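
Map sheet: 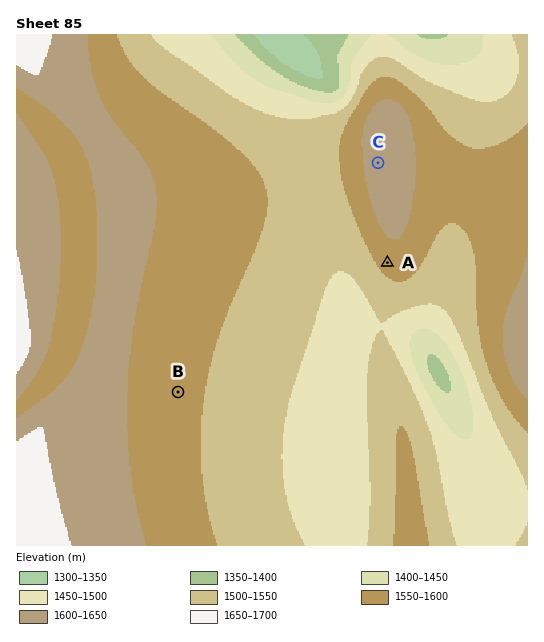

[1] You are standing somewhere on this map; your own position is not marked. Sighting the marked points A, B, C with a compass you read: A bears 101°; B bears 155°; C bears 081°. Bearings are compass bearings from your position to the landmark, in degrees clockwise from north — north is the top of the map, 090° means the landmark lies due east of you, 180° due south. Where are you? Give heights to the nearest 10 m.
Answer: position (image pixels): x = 92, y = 207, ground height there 1590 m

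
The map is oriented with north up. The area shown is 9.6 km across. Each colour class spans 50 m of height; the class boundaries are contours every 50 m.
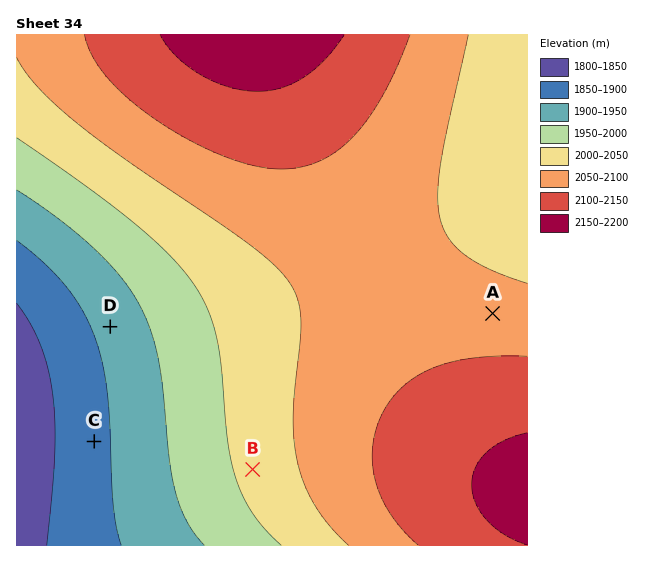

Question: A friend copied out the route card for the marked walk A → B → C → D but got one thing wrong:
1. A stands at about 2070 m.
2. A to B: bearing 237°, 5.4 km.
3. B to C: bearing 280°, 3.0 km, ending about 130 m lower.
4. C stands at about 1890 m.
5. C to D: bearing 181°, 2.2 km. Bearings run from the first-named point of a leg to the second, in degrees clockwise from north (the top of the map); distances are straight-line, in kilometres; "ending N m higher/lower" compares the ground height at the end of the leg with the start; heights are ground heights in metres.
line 5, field bearing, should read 8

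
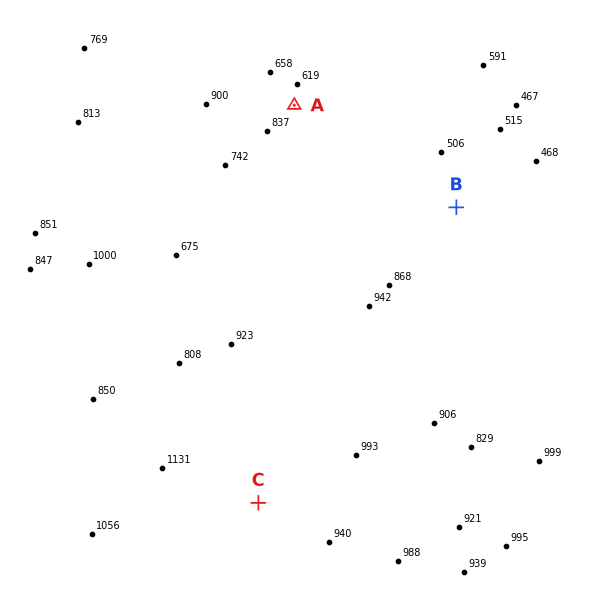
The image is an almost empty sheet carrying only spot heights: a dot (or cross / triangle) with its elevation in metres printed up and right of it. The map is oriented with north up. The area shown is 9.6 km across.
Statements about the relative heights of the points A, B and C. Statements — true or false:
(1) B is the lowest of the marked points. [true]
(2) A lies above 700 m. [false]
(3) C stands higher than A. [true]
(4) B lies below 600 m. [true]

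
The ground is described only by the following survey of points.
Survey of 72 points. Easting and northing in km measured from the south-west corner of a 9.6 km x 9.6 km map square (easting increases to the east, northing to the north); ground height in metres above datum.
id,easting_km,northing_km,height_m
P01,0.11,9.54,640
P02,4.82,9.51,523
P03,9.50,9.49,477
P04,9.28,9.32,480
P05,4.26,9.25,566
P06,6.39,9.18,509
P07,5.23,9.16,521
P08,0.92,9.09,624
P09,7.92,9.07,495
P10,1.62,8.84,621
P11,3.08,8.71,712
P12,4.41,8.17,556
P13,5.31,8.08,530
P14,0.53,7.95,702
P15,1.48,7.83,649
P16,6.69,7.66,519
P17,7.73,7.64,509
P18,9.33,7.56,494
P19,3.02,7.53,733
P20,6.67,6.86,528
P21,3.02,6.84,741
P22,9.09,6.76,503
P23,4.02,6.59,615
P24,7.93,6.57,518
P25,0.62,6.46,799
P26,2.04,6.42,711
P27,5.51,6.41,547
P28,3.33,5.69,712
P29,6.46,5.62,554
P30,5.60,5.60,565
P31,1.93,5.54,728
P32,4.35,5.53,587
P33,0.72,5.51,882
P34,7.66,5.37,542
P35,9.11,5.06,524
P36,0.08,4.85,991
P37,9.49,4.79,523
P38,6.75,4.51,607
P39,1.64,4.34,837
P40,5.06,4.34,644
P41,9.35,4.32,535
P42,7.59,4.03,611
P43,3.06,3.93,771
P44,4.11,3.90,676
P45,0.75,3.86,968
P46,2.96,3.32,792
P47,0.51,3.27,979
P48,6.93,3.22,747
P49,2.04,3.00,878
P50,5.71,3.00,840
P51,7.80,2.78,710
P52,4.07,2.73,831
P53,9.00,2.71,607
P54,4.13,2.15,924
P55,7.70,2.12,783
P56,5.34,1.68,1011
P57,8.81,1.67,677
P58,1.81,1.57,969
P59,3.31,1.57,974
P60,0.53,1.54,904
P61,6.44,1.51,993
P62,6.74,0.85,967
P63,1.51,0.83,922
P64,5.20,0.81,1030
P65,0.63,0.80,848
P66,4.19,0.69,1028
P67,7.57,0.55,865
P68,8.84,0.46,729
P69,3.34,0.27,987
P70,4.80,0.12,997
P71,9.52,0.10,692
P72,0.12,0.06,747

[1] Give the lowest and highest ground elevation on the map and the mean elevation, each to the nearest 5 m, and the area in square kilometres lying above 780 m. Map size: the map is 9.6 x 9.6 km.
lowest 475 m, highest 1035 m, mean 720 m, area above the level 31.7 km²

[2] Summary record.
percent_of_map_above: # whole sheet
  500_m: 96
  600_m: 68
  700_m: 49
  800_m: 32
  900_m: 21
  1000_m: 5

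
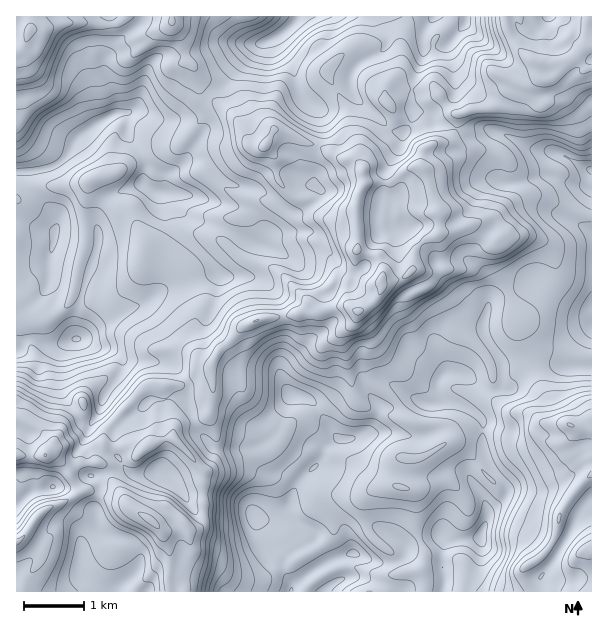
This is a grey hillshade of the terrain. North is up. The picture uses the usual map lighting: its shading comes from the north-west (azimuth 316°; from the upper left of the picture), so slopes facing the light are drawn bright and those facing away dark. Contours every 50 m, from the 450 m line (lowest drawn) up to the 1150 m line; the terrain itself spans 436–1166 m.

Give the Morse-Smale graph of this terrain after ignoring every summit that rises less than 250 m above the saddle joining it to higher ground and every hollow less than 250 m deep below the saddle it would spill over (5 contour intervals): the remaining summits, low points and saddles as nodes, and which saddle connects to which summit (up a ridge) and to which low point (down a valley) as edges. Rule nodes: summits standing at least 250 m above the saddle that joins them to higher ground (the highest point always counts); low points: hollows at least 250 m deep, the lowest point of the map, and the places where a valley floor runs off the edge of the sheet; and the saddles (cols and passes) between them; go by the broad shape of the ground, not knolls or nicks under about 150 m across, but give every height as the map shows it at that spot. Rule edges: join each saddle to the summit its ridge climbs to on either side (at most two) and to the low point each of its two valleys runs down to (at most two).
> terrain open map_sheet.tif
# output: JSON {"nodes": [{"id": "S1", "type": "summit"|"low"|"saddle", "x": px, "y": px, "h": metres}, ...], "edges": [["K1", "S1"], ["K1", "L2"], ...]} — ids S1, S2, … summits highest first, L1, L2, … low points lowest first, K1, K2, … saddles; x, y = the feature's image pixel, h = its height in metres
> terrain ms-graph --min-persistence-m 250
{"nodes": [
{"id": "S1", "type": "summit", "x": 381, "y": 281, "h": 1166},
{"id": "S2", "type": "summit", "x": 29, "y": 30, "h": 1111},
{"id": "S3", "type": "summit", "x": 591, "y": 551, "h": 1072},
{"id": "L1", "type": "low", "x": 323, "y": 591, "h": 436},
{"id": "L2", "type": "low", "x": 75, "y": 339, "h": 445},
{"id": "L3", "type": "low", "x": 291, "y": 26, "h": 463},
{"id": "K1", "type": "saddle", "x": 188, "y": 381, "h": 896},
{"id": "K2", "type": "saddle", "x": 207, "y": 96, "h": 798},
{"id": "K3", "type": "saddle", "x": 531, "y": 365, "h": 719}],
"edges": [["K1", "S1"], ["K1", "L1"], ["K1", "L2"], ["K2", "S1"], ["K2", "S2"], ["K2", "L2"], ["K2", "L3"], ["K3", "S1"], ["K3", "S3"], ["K3", "L1"]]}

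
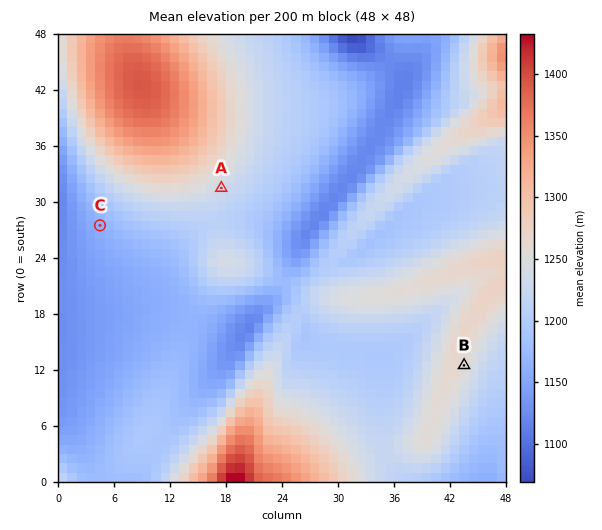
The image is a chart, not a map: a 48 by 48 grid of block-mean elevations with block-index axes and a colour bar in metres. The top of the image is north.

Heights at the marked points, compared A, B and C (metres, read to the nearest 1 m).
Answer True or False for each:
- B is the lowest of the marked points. False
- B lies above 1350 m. False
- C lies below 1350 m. True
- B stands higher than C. True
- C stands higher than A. False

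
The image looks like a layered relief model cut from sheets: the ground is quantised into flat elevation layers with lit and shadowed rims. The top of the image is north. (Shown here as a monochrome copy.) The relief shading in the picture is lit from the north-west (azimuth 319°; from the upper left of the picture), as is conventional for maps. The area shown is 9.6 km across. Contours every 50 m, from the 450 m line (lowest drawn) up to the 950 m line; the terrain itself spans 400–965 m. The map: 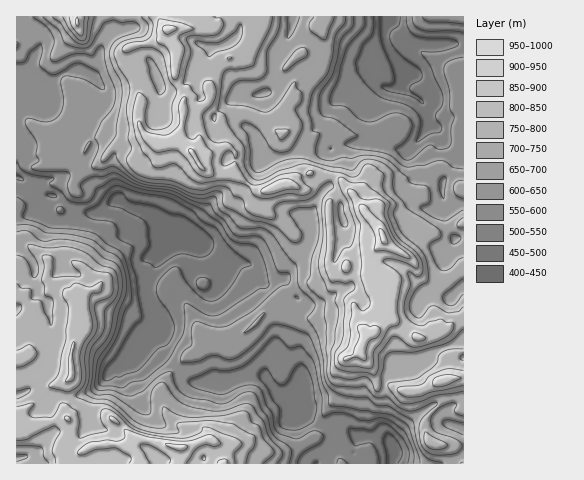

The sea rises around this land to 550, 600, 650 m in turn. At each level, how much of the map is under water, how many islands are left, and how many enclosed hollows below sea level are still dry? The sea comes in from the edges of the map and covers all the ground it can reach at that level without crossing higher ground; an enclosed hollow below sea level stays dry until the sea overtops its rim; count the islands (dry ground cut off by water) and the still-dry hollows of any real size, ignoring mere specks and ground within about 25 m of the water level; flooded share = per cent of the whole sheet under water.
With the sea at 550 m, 22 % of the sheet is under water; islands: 0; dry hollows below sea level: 0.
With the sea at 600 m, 33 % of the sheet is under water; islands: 0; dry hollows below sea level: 0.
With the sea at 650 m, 45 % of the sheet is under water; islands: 0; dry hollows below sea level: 0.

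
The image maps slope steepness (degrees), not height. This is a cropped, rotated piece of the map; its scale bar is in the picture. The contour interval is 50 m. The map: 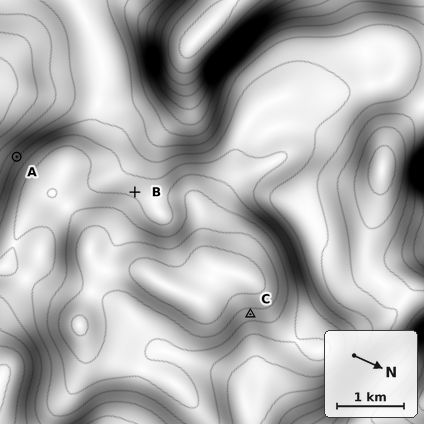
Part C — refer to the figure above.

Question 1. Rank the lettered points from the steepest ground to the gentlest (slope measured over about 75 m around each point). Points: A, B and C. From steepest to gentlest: A C B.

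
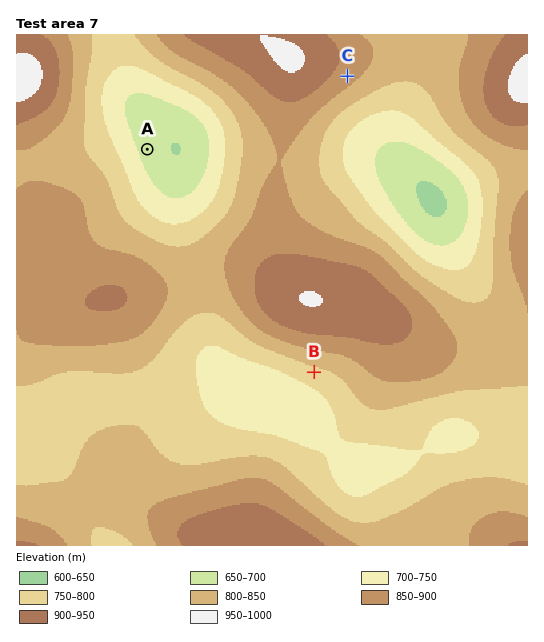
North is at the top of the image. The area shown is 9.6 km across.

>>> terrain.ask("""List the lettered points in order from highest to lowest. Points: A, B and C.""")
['C', 'B', 'A']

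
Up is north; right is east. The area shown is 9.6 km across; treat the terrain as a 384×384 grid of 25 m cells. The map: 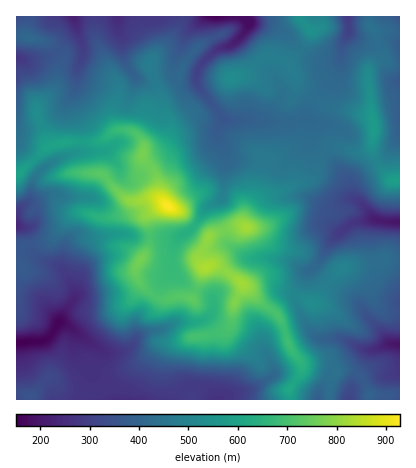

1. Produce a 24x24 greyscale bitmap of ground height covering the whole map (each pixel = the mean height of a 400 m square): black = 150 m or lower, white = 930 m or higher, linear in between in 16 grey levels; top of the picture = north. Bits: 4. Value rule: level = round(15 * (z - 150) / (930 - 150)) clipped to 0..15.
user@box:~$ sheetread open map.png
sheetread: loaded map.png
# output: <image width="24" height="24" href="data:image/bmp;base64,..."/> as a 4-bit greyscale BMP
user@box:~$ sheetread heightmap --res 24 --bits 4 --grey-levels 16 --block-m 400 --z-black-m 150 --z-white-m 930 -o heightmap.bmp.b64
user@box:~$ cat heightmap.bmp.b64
<image width="24" height="24" href="data:image/bmp;base64,Qk2WAQAAAAAAAHYAAAAoAAAAGAAAABgAAAABAAQAAAAAACABAAATCwAAEwsAABAAAAAAAAAAAAAAABEREQAiIiIAMzMzAERERABVVVUAZmZmAHd3dwCIiIgAmZmZAKqqqgC7u7sAzMzMAN3d3QDu7u4A////AEMzIiIzMyM1iGVERDMyIjMzMzRFaXZUMyIiIjNFZmZmeYZUMgESIjRnmql3mWVDISERJFVnmquYqGVVMzISNYiZmquqp3ZkRDMiNpqru6zLh3ZlVEQyNqu6rLzKhmZmVUQzR6u6vdyphlZmVURFZ5q6vMuph2RVVTRWeJq6q8zLlkMzMzRnmazdyavKl0QyIkVnibzeyXiYdlQzRXZ4mrvMqHd3dmVEaIeJqqvLl1VmZmVVd3iIiZu6hlVmZmZmdmiIiauodVVVVVVWhWdmeIiHZURVVVVnhWdlZ3d3VUVVVlVndVVUVmZmVFdmZlVWZTRURVVlU2d2ZlVWZTRENUVlVDRmZlVFZVVDMzNERDI1ZnZFVUQyMyMzMiITV3ZEVQ=="/>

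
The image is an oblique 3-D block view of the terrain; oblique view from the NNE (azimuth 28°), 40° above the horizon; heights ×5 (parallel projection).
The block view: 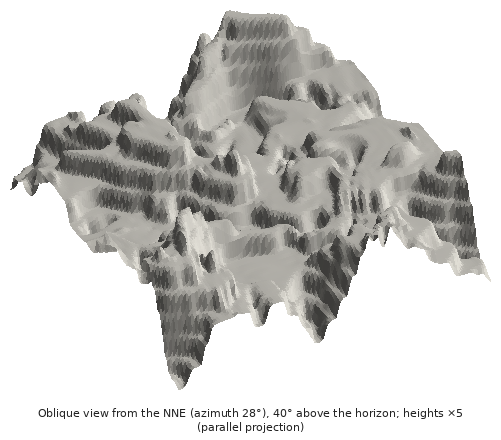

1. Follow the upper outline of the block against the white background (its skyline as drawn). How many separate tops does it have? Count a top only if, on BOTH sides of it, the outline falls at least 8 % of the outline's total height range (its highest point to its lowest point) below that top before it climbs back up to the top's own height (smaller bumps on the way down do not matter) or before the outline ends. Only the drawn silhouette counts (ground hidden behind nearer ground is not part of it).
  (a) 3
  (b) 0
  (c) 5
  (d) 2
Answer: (d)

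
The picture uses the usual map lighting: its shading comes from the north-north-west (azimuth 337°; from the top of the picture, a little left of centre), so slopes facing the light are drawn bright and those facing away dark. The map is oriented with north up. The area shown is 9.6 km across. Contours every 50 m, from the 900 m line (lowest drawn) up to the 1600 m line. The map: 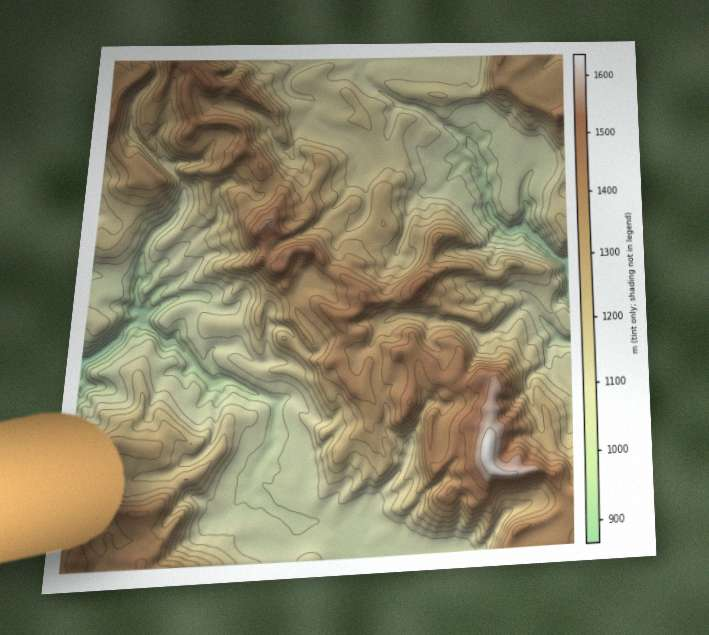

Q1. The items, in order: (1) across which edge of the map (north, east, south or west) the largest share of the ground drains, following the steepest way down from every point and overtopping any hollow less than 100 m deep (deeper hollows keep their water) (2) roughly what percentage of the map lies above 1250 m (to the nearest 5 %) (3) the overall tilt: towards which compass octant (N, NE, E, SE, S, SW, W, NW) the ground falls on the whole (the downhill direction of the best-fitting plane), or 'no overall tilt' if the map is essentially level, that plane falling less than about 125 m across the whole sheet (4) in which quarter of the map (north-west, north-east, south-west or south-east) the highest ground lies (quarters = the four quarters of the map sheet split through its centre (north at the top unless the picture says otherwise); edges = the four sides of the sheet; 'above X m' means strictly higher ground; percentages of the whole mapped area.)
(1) Drainage is mainly to the west: more ground falls towards that edge than towards any other.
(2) Ground above 1250 m makes up about 45 % of the sheet.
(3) On the whole the map has no overall tilt.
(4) The highest point lies in the south-east quarter of the map.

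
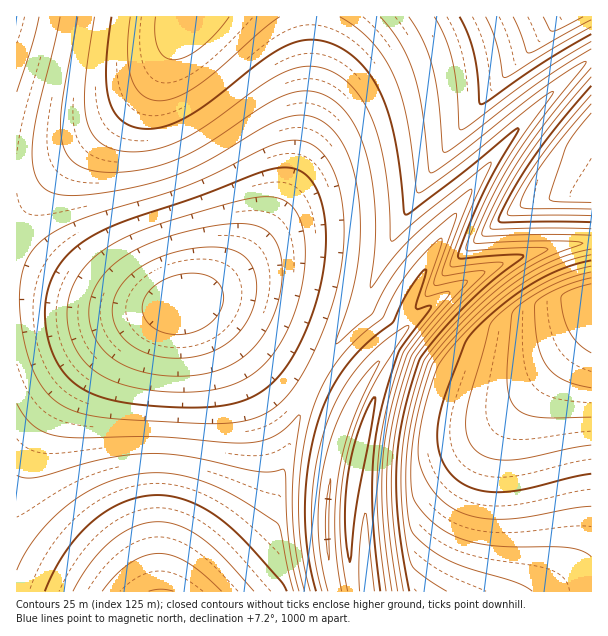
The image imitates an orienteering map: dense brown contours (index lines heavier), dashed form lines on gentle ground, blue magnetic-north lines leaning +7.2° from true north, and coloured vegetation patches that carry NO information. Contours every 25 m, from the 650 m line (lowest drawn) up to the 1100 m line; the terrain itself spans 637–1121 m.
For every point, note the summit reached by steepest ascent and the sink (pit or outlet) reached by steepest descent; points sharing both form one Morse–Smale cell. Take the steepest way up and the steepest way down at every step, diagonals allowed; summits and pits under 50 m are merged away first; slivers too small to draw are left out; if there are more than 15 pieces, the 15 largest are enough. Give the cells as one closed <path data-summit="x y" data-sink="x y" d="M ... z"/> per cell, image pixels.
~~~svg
<path data-summit="591 294" data-sink="182 305" d="M309 16l-292 0-1 280 92 12 48 0 30-6 2 2 1-3 9-3 21-15 27-26 18-23 13-21 15-33 9-31 7-45z"/><path data-summit="591 294" data-sink="327 522" d="M591 242l-30 4-31 7-36 13-32 17-30 21-24 22-34 40-17 31-19-13-20-10-1 5 16 7 22 15-18 46-9 47-2 42 4 31 5 25 257-1z"/><path data-summit="161 591" data-sink="182 305" d="M30 296l-14 1 0 294 179 1 64-64 12-16 5-11 10-48 10-33 20-42-28-16-64-48-23-10-12-2-33 6-48 0z"/><path data-summit="569 17" data-sink="182 305" d="M564 16l-253 0-1 73-3 27-9 45-12 34-14 26-26 36-34 32-24 13 16 2 18 8 63 43 33 18 26-43 17-19 35-80 18-33 31-49 48-62z"/><path data-summit="591 192" data-sink="327 522" d="M591 58l-24 20-38 38-54 67-35 56-22 45-12 31 2 10 36-30 50-29 36-13 31-7 31-4z"/><path data-summit="569 17" data-sink="327 522" d="M591 16l-28 2-57 54-36 42-25 35-31 49-24 45-29 68-31 42-11 18 1 3 38 22 16-30 32-37 2-20 10-25 22-45 35-56 54-67 38-38 25-21z"/><path data-summit="161 591" data-sink="327 522" d="M318 379l-4 1-18 40-10 33-10 48-5 11-12 16-54 53-8 11 137-1-8-55 2-42 9-47 18-46z"/><path data-summit="591 294" data-sink="182 305" d="M227 314l-3 1 64 47 26 16 4-3-1-3-32-17z"/>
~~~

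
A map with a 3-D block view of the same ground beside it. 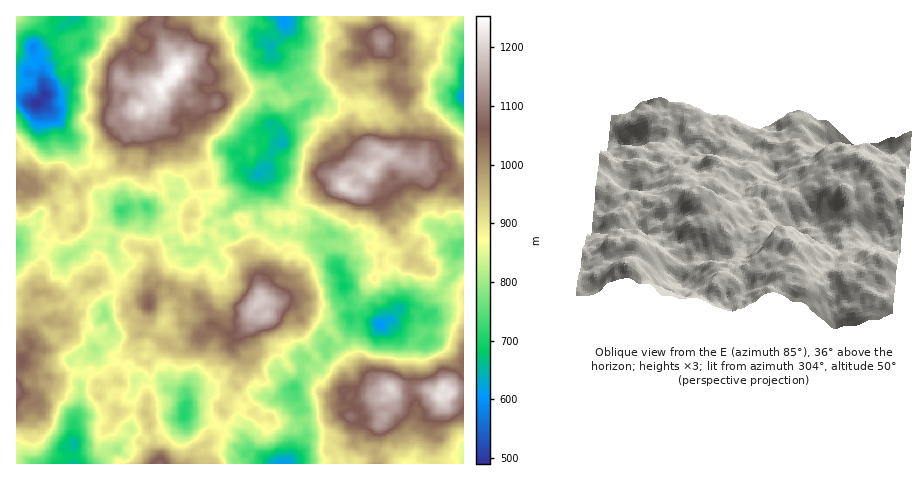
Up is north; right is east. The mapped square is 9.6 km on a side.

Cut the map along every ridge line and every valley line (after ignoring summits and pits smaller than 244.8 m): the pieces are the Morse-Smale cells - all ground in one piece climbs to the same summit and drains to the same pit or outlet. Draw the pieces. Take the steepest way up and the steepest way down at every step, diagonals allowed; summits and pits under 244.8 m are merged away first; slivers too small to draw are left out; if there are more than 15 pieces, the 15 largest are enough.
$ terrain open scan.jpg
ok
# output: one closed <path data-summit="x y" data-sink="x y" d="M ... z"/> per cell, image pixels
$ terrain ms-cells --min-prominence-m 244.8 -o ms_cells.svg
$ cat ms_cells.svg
<path data-summit="258 302" data-sink="284 20" d="M146 206l-19 1-6 4 1 7-8 18-2 12-7 0-7-3-11 1-21 13-5 0-15-7-18 2-12-6 1 46 30-2 6 5 7 0 14-8 8 1-10 11-6 14-2 7 2 13-16 13-9 2-10-4-9 14 1 5 11 13 0 7-3 5-5 3-7 1-3-2 0 71 172 1 5-11 10-7-1 18 84 0 14-13 6-17-6-18 2-10-7-14 0-6 7-11 0-13 16-14 7 0 3-2 1-3-6-7 0-4 7-8 20-8 0-14-5-7-2-19-20-28 0-9 2-3-13 2-19-4-7-3-12 1-15-12-3 6-14 7-7 1-5-3-6 0-3 8-4 5-10 6-8 2-9 9 1-11-8 0-5-4-3-6-7 0-4-11-13-11z"/><path data-summit="343 186" data-sink="284 20" d="M336 16l-52 0 0 16-2 4-12 10 2 8 28 27 4 6 8 3 2 6-14 17-6 2-13 12 2 16-5 1-5 7-4 16-7 3-3 4 1 8-4 12 3 26 15 12 12-1 7 3 19 4 20-5 10 5 3 6-2 12-5 8 0 6 5 6 2 19 5 7 0 16 12-1 19 8 10-6 13-13 7-1 10 3 7-8 14-9 2-7 11-11 0-15 2-8 2-5 5-2 0-58-4 0-19-20-14 1-5-2 0-6-7-13 1-14-12-23 0-16-6-2-6-8-29 4-11-8-1-8 2-7 10-9 14-4 4-8-5-4-12-1-14-7-10-7z"/><path data-summit="178 70" data-sink="284 20" d="M283 16l-72 0-1 6-16 3-8 8-10 19 1 18-5 4-3 7-8 6-1 9-9 9-11 6-3 16-9 6-6 19 0 9-5 7-15 9-7 0-8 3-9 8-2 6-6 3-6-1-12-18-23 11-9-5-4 1 0 61 12 8 18-2 15 7 5 0 21-13 11-1 7 3 7 0 2-12 8-18-1-7 6-4 11-1 10 2 3 10 13 11 4 11 7 0 3 6 5 4 8 0-1 11 9-9 8-2 10-6 4-5 3-8 6 0 7 3 19-8 3-3-3-20 0-9 4-12-1-8 3-4 7-3 4-16 5-7 5-1-2-16 13-12 6-2 14-17-2-6-8-3-34-35 0-6 12-10 2-4z"/><path data-summit="178 70" data-sink="38 103" d="M210 16l-193 0-1 167 13 6 23-11 12 18 6 1 6-3 2-6 9-8 8-3 7 0 15-9 5-7 0-9 6-19 9-6 3-16 11-6 9-9 1-9 7-6 9-11-1-18 10-19 13-10 11-1 2-2z"/><path data-summit="440 397" data-sink="284 20" d="M463 244l-4 1-2 5-2 8 0 15-11 11-6 11-10 5-10 8 12 14 0 14-4 6-5 0-9-10-12-2-9-11-10 6-16-7-8-1-6 2-1 13-4 9-4 4-14 0-3 3 1 8-8 9-11-6-5 3 0 13-7 11 0 6 7 14-2 10 6 18-6 17-12 10-1 3 64-1-3-8 8-17 2-15-7-7 5-13-6 0-6-4 2-10 14 0 24 9 7-10 7 1 15-2 18 3 9 6 3-7 3 0 18-20z"/><path data-summit="343 186" data-sink="463 96" d="M463 16l-85 1 3 25 13 20-2 19 6 9 6 2 0 16 12 23-1 14 7 13 0 6 5 2 14-1 19 20 4-2z"/><path data-summit="440 397" data-sink="38 103" d="M463 370l-17 19-3 0-3 7-9-6-18-3-15 2-7-1-7 10-24-9-14 0-2 10 6 4 7-1-6 14 6 4 1 5-2 13-8 17 2 7 1 2 112 0z"/><path data-summit="258 302" data-sink="38 103" d="M164 284l-6 0-7 8-2 5-1 22-4 3-2 11-6 4 0 18 7 7 5 0 18-18 15 7 8-3 11-12 4 0 5-4 3-7-2-14-11-13-4 4-10 0-16-15z"/><path data-summit="258 302" data-sink="38 103" d="M82 289l-8 0-14 8-7 0-6-5-31 2 0 97 3 3 12-4 3-5 0-7-11-13-1-5 9-14 10 4 9-2 16-13-2-10 2-10 6-14z"/><path data-summit="343 186" data-sink="38 103" d="M382 43l-5 7-14 4-10 9-2 11 5 8 7 4 30-4 1-20z"/><path data-summit="343 186" data-sink="38 103" d="M395 155l-9 0-16 16-7 0-7 4-12 11 7 5 5 0 4-4 2-11 6-4 13 4 8 7 9-3 6-7 3-11-8-2z"/><path data-summit="178 70" data-sink="284 20" d="M411 305l-9 3-10 12 8 10 12 2 12 11 6-7 0-14-12-14z"/><path data-summit="343 186" data-sink="38 103" d="M377 16l-40 0 0 3 13 11 14 7 12 1 5 4-1-16z"/><path data-summit="178 70" data-sink="284 20" d="M349 317l-19 7-7 8 0 4 5 9 12 1 6-5 5-13z"/><path data-summit="178 70" data-sink="284 20" d="M332 233l-8 4-1 11 14 20 7-16 1-10-3-4z"/>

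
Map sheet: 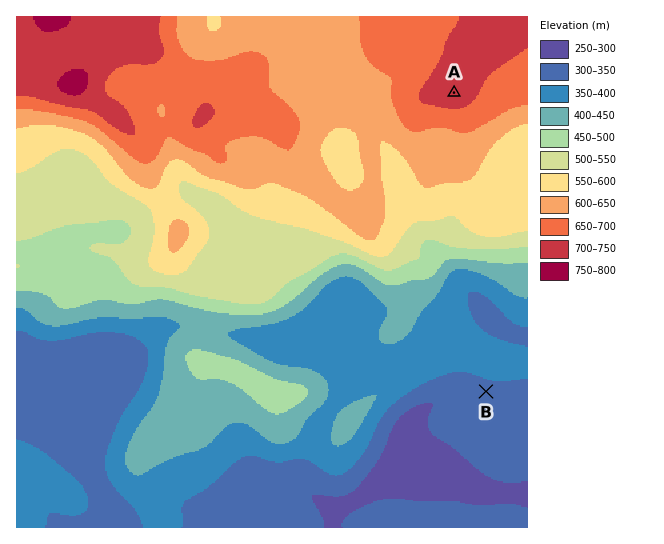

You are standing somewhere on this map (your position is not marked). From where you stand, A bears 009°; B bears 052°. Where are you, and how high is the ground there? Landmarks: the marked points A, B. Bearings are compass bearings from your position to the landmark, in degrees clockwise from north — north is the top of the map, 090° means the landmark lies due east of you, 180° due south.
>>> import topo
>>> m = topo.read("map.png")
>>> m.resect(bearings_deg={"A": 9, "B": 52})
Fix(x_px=395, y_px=462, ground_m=280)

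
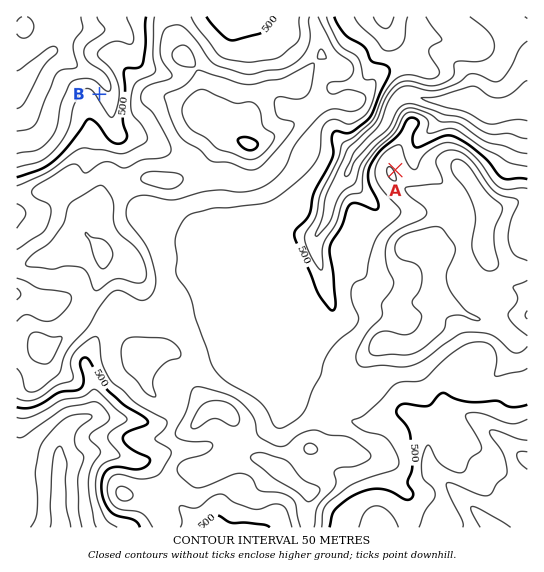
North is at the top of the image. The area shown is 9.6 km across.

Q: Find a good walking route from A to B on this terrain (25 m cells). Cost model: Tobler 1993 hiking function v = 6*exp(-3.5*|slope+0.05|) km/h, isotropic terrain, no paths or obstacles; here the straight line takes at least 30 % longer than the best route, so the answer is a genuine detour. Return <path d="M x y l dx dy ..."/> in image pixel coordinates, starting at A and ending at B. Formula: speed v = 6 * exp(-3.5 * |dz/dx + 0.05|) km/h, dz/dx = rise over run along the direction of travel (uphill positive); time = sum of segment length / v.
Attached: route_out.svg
<path d="M395 170l-6 0-14 7-5 5-3 5-4 3-18 0-6 3-2 0-6-3-1-3-16 8-12 0-11-5-41 0-128-64-7-7-2-1-3-3-11-21"/>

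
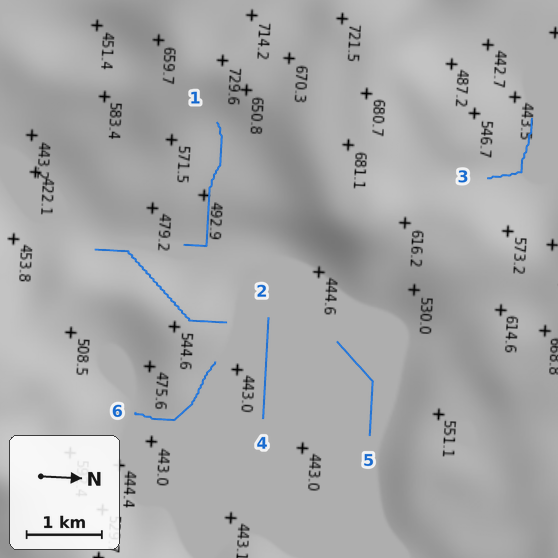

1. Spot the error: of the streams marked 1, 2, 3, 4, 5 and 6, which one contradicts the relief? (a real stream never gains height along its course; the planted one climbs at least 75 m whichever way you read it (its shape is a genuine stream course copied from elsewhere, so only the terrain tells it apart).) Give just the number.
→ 2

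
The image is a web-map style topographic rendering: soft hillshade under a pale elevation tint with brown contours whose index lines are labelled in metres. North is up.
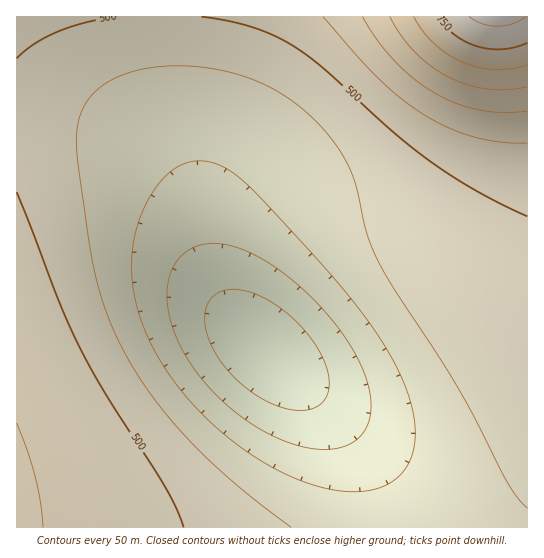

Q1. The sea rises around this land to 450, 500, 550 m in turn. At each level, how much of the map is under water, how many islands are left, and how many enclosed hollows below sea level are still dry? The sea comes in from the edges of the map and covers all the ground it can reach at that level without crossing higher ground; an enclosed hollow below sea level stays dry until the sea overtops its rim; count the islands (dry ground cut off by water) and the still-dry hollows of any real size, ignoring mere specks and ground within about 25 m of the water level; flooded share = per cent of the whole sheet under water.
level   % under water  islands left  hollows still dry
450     48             0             0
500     78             0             0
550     92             0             0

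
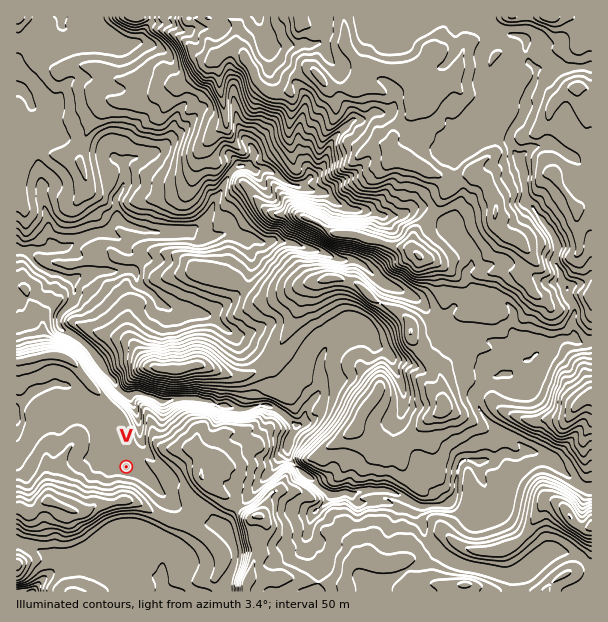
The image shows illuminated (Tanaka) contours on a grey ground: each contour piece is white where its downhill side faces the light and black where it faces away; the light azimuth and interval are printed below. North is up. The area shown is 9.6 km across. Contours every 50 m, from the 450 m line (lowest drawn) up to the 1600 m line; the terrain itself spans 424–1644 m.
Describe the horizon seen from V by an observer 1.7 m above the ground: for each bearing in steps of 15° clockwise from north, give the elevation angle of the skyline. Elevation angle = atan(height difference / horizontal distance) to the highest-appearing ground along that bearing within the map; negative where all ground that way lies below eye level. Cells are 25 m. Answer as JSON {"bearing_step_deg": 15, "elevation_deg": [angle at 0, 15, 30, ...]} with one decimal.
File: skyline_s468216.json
{"bearing_step_deg": 15, "elevation_deg": [1.1, 9.7, 9.5, 7.9, 13.2, 13.2, 12.9, 10.8, 8.5, 8.5, 12.5, 21.8, 25.9, 24.1, 20.7, 18.8, 15.5, 11.4, 5.4, 4.9, 4.9, 2.3, 3.3, 0.6]}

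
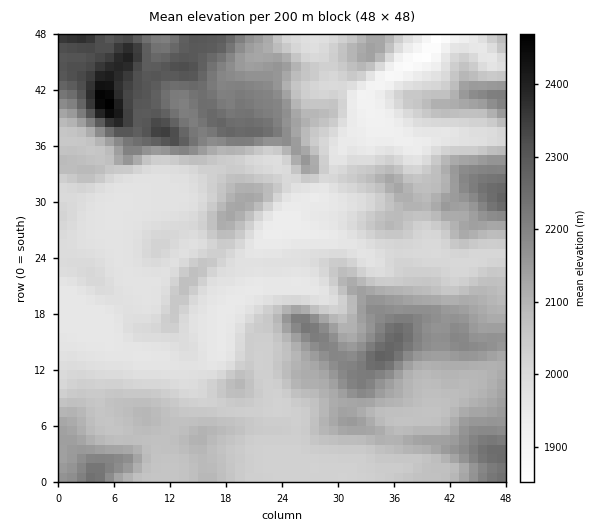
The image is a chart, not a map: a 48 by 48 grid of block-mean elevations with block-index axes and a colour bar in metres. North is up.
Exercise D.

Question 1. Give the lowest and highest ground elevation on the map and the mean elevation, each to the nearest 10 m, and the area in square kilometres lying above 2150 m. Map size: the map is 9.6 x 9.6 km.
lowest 1840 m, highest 2490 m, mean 2080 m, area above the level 20.1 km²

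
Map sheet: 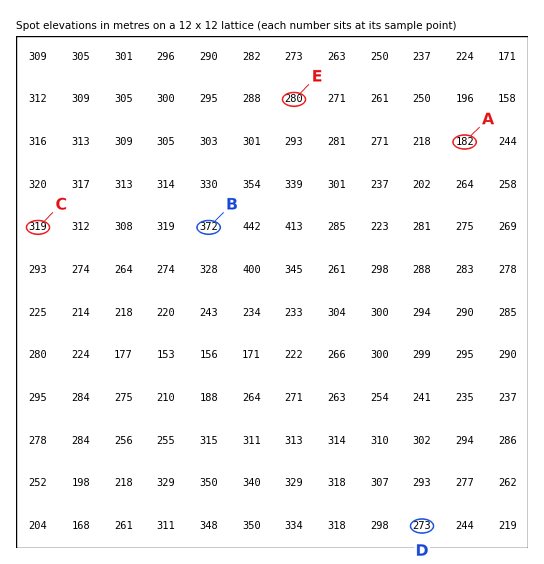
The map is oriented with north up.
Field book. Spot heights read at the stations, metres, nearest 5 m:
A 180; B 370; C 320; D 275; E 280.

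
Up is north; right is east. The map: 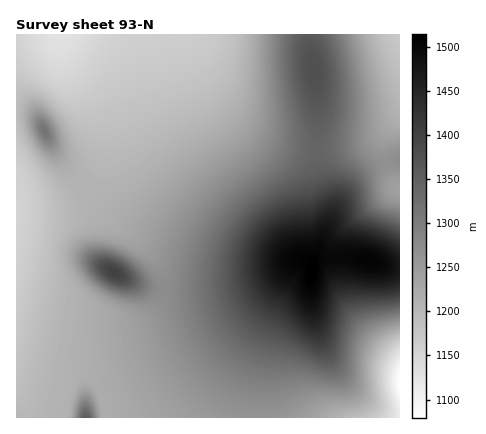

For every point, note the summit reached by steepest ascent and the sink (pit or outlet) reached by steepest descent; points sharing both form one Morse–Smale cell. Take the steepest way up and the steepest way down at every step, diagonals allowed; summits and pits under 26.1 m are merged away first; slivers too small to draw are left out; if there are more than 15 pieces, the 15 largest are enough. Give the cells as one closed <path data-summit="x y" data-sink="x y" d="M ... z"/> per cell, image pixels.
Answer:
<path data-summit="312 272" data-sink="60 34" d="M184 34l-124 0 3 22 7 14 24 32 8 22 1 20-3 16-7 16-10 12 23 24 14 11 20 13 34 15 32 9 24 4 42 0 27-4-11 10-14 20-18 18-50 40-62 37-42 14 4 19 150 0 3-38 12-44 10-20 27-22 7-38 16-40-1-16-11-28-2-22-23-2-22-6-20-10-16-11-27-31-15-28z"/><path data-summit="312 272" data-sink="400 382" d="M350 257l-32 1-5 6-5 30-20 16-11 12-6 14-10 34-5 34 0 14 144 0 0-150z"/><path data-summit="312 272" data-sink="16 212" d="M84 188l-22 11-16 3-26 1-4 1 0 4 36 0 26-5 10 0 8 4 38 30 18 19 11 22 1 14-2 8-5 8-9 9-14 6-18 3-42 0-58-13 0 49 42 12 28 2 9 6 7 17 42-14 62-37 50-40 18-18 14-20 11-10-27 4-42 0-24-4-32-9-34-15-20-13-14-11z"/><path data-summit="114 272" data-sink="16 212" d="M88 203l-10 0-26 5-36 0 0 105 58 13 42 0 24-5 10-6 9-9 4-10 1-14-3-10-9-16-24-24z"/><path data-summit="314 70" data-sink="60 34" d="M310 34l-126 0 10 28 15 28 27 31 16 11 20 10 22 6 22 2 2-50z"/><path data-summit="314 70" data-sink="400 34" d="M400 34l-90 0 8 66 0 50 24-1 26-6 14-9 17-18z"/><path data-summit="44 130" data-sink="60 34" d="M60 34l-44 0 0 76 12 2 11 8 15 30 30 37 9-11 7-16 3-16-1-20-8-22-24-32-7-14z"/><path data-summit="312 272" data-sink="400 188" d="M400 159l-32 10-17 15-23 40-10 24-2 12 4-3 30 0 38 9 12 0z"/><path data-summit="44 130" data-sink="16 212" d="M24 111l-8 1 0 92 38-3 14-4 14-8 0-3-28-36-15-30-5-5z"/><path data-summit="86 418" data-sink="16 212" d="M16 363l0 33 8 12 2 10 60 0 1-10 5-5 10-5-7-16-9-6-28-2z"/><path data-summit="312 272" data-sink="400 34" d="M400 115l-18 19-14 9-26 6-25 1 3 26 11 28-1 16 14-26 16-19 14-9 26-8z"/><path data-summit="86 418" data-sink="60 34" d="M102 399l-10 4-5 5-1 10 20 0z"/><path data-summit="312 272" data-sink="16 212" d="M16 396l0 22 10 0-2-10z"/>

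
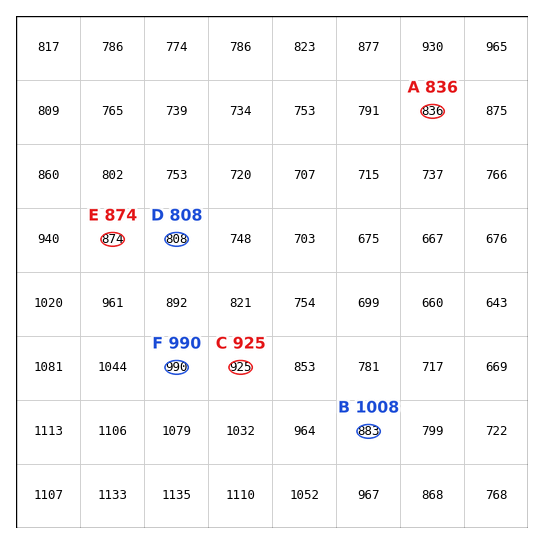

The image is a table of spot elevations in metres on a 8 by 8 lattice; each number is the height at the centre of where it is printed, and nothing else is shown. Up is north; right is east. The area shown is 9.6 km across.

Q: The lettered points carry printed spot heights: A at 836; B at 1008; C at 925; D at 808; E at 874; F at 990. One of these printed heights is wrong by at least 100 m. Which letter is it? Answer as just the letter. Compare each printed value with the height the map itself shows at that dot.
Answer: B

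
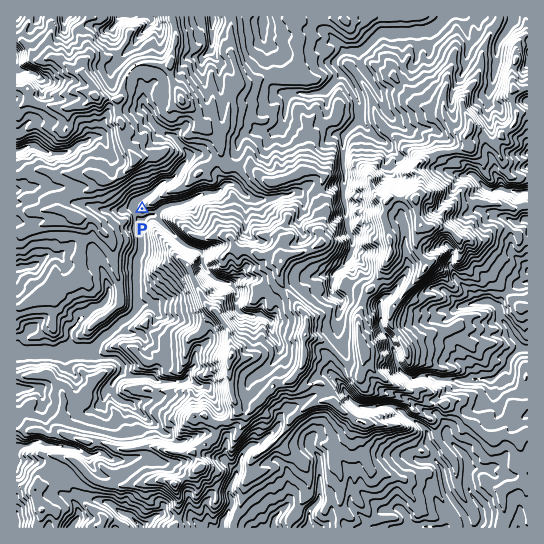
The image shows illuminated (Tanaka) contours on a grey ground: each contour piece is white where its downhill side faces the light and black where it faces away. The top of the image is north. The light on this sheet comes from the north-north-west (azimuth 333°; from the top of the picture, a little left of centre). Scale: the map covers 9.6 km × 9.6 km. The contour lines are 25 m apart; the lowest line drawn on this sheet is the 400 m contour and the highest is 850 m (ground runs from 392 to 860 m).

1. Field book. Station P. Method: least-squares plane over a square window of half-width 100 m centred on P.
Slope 13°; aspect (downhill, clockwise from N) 231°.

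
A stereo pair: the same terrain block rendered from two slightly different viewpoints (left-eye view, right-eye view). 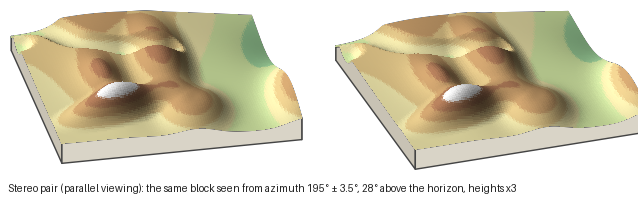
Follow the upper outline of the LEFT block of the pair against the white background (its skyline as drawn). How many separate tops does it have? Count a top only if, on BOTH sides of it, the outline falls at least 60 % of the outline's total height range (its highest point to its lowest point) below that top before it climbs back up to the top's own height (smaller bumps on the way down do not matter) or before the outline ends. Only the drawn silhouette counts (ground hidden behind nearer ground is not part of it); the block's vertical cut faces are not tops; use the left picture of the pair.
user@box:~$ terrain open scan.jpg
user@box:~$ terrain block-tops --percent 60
0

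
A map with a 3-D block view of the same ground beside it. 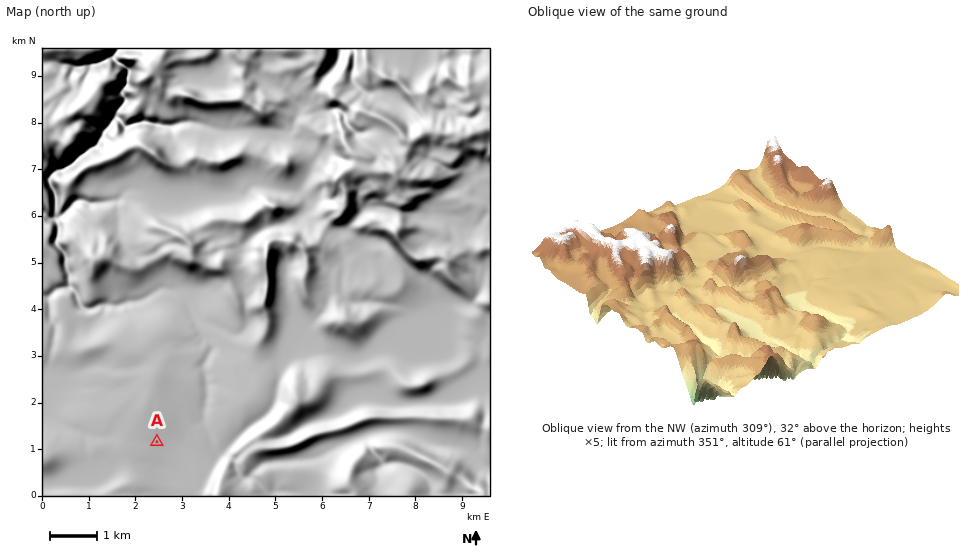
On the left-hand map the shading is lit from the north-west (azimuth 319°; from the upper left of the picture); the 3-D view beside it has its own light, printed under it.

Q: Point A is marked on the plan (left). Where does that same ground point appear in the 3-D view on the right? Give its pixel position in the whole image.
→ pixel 887 273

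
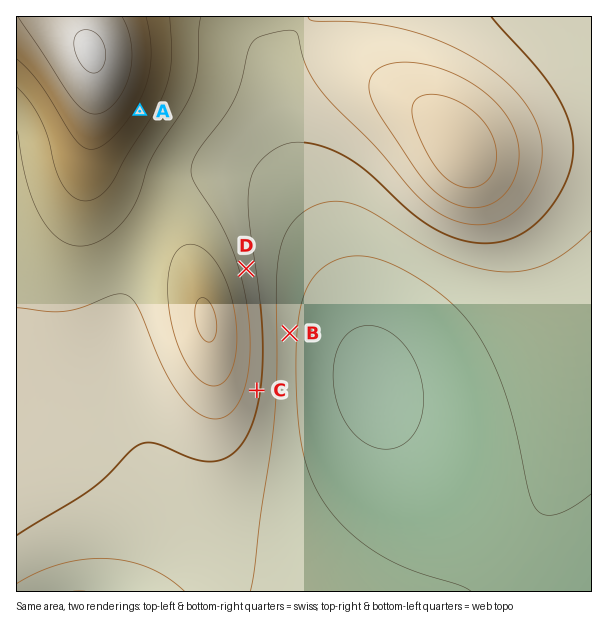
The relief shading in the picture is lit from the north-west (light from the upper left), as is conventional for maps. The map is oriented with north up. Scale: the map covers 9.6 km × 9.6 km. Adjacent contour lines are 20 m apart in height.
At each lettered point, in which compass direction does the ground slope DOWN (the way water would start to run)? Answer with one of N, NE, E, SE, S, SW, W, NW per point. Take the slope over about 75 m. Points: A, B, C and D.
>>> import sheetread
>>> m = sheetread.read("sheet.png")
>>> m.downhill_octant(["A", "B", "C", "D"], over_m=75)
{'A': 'SE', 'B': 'E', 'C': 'E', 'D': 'E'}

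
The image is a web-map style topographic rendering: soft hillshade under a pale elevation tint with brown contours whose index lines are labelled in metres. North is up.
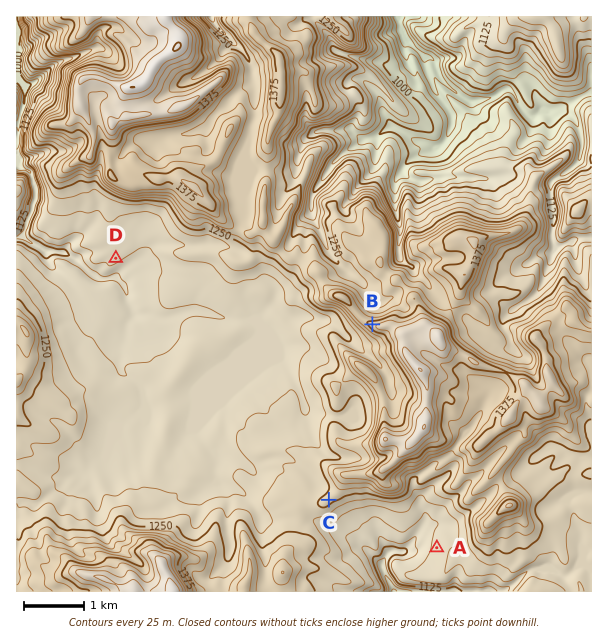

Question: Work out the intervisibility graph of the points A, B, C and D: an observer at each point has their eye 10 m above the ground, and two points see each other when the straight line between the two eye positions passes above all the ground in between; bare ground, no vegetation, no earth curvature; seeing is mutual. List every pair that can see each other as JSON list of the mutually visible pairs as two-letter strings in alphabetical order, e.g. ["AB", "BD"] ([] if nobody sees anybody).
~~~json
["AC", "BD", "CD"]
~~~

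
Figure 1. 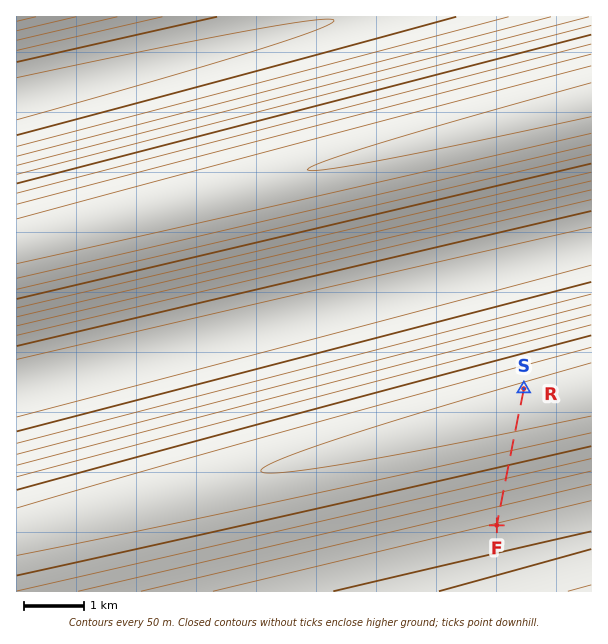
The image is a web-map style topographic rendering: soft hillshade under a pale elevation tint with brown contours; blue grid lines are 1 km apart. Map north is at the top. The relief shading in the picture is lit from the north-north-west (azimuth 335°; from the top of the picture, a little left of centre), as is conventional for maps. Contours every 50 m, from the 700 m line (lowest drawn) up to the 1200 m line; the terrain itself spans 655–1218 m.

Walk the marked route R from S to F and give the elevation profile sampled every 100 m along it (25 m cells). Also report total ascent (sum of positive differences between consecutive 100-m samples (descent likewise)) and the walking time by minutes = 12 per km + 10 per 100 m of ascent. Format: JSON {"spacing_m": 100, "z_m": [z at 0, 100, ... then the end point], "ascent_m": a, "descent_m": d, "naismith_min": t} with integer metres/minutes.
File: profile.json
{"spacing_m": 100, "z_m": [1113, 1121, 1125, 1127, 1125, 1121, 1113, 1103, 1091, 1076, 1059, 1040, 1020, 999, 978, 955, 933, 911, 889, 868, 848, 830, 813, 798, 795], "ascent_m": 14, "descent_m": 332, "naismith_min": 29}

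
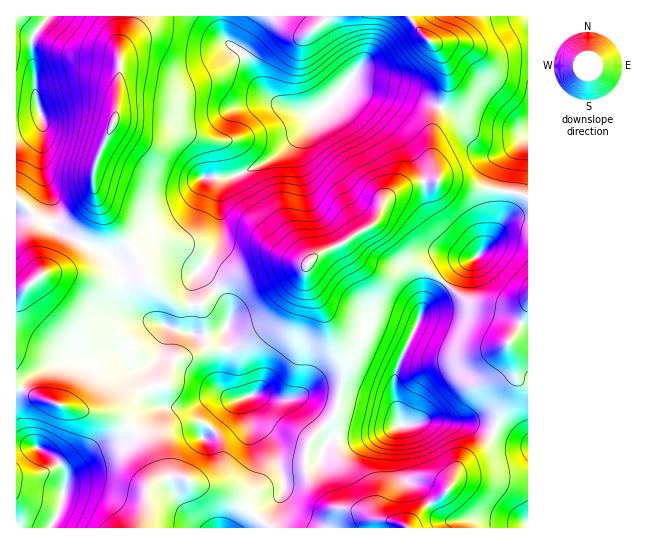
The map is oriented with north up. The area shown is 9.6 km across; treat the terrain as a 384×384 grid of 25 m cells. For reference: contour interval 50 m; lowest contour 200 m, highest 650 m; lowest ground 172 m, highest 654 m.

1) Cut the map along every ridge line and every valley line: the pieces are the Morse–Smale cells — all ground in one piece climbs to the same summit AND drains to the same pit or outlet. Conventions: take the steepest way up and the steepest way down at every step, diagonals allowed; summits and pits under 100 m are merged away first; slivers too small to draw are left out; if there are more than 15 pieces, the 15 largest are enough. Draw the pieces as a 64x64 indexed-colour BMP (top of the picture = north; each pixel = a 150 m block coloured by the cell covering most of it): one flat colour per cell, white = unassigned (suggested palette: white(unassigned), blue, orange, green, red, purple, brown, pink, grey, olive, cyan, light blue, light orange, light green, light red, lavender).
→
<image width="64" height="64" href="data:image/bmp;base64,Qk12CAAAAAAAAHYAAAAoAAAAQAAAAEAAAAABAAQAAAAAAAAIAAATCwAAEwsAABAAAAAAAAAA////ALR3HwAOf/8ALKAsACgn1gC9Z5QAS1aMAMJ34wB/f38AIr28AM++FwDox64AeLv/AIrfmACWmP8A1bDFAAAACqqqqqqqAAAAAAAAAAAAAAAAAAAAAJ7u7u7u7u7uAAAKqqqqqqoAAAAAAAAAAAAAAAAAAJmZme7u7u7u7u4AAACqqqqqqgAAAAAAAAIgAAAAAAmZmZmZnu7u7u7u7gAAAKqqqqqqAAAAAAAAIiIAAACZmZmZmZmZnu7u7u7uAAAAqqqqqqoAAAAAACIiIiAAAJmZmZmZmZmZ7u7u7u4AAACqqqqqqqAAAAIiIiIiIAAJmZmZmZmZmZnu7u7u7gAAAKqqqqqqqiIiIiIiIiIgAAmZmZmZmZmZmZ7u7u7uAAAAqqqqqqqqIiIiIiIiIiAAmZmZmZmZmZmZnu7u7u4AAAqqqqqqqqIiIiIiIiIiIACZmZmZmZmZmZmZ7u7u7gAAqqqqqqqqoiIiIiIiIiIAAACZmZmZmZmZmZmZ7u7uqqqqqqqqqqoiIiIiIiIiIgAAAAmZmZmZmZmZmZme7u6qqqqqqqqqqiIiIiIiIiIiAAAABVVVmZmZmZmZmZ7uAKqqqqqqqqqiIiIiIiIiIgAAAAAFVVVVWZmZmZmZmAAAqqqqqqqqoiIiIiIiIiIiAAAAAHVVVVVViIiIiIiIAACqqqqqoiIiIiIiIiIiIiAAAAAHd1VVVVWIiIiIiIiAAKqqoiIiIiIiIt3dIiIiIAAAAHd3VVVVVYiIiIiIiIAAqiIiIiIiIiIt3d3d3ddwB3d3d3dVVVVYiIiIiIiIgAAiIiIiIiIiIi3d3d3dd3d3d3d3d3VVVViIiIiIiIiIACIiIiIiIiIiLd3d3d13d3d3d3d3dVVVWIiIiIiIiIgAIiIiIiIiIiIt3d3d3Xd3d3d3d3d1VVVViIiIiIiIiAAiIiIiIiIiIi3d3d3dd3d3d3d3d3VVVVWIiIiIiIiIACIiIiIiIiIiIt3d3d13d3d3d3d3dVVVVYiIiIiIiIgAIiIiIiIiIiIi3d3d3Xd3d3d3d3dVVVVVWIiIiIiIiAAiIiIiIiIiIiIt3d3dd3d3d3d3d1VVVVVYiIiIiIiIACIiIiIiIiIiIi3d3d13d3d3d3d1VVVVVVWIiIiIiIgAIiIiIiIiIiIi3d3d3Xd3d3d3d3VVVVVVVYiIiIiIiIAiIiIiIiIiLd3d3d3d13d3d3d3dVVVVVVVWIiIiIiIgCIiIiIiIiLd3d3d3d3Xd3d3d3dVVVVVVVVYiIiIiICIIiIiIiIiLd3d0RER3Xd3d3d3d1VVVVVVVVWIiAAAAAAiIiIiIiIt3d0REREXd3d3d3d1VVVVVVVVVViAAAAAAAAiIiIiIi3d0RERETN3d3d3d3VVVVVVVVVVWAAAAAAAAAIiIgAABEQRERETMzN3d3d3VVVVVVVVVVVcAAAAAAAAAAAAAAAERBERERMzMzM3d3dVVVVVVVVVXMzAAAAAAAAAAAAAAEREERERETMzMzMzMzVVVVVVVczMzMzAAAAAAAAAAAAEREEREREREzMzMzMzM1VVVVVVzMzMzMwAAAAAAAAABEREERERERETMzMzMzMzMzVVVVzMzMzMzMAAAAAAAAREREQREREREREzMzMzMzMzM1VVzMzMzMzMzAAAAAAEREREQRERERERETMzMzMzMzMzM1zMzMzMzMzMAAAAAEREREQRERERERERMzMzMzMzMzMzPMzMzMzMzMzMAEAAREREQREREREREREzMzMzMzMzMzMzzMzMzMzMzMzMRABERERBERERERERETMzMzMzMzMzMzPMzMzMzMzMzMxEQERERBERERERERERMzMzMzMzMzMzMzzMzMzMzMzMzERAREREEREREREREREzMzMzMzMzMzMzM8zMzMzM////REREREQRERERERERETMzMzMzMzMzMzMzMzM8//////9ERERERBERERERERERERMzMzMzMzMzMzMzMz///////0REREREERERERERERERERMzMzMzMzMzMzMz////////REREREQRERERERERERERETMzMzMzMzMzMzP///////9EREREREERERERERERERERETMzMzMzMzMzM////////0REREREQREREREREREREREREzMzMzMzMzMz////////REREREREERERERERERERERERMzMzMzMzMzP///////9EREREREQRERERERERERERERETMzMzMzMzM///+7u7u0RERERERBERERERERERERERERMzMzMzMzMzP/u7u7u7REREREREQRERERERERERERFmZjMzMzMzMzM7u7u7u7tERERERERBERERERERERERZmZmYzMzMzMzNmu7u7u7u0REREREREERERERERERERZmZmZmMzMzMzZmZru7u7u7REREREREQRERERERERERZmZmZmZjNmZmZmZmu7u7u7tERERERERBERERERERERFmZmZmZmZmZmZmZma7u7u7u0REREREREERERERERERFmZmZmZmZmZmZmZmZru7u7u7REREREREQREREREREREWZmZmZmZmZmZmZmZmu7u7u7tERERERERBEREREREREWZmZmZmZmZmZmZmZmu7u7u7u0REREREREEREREREREWZmZmZmZmZmZmZmZmu7u7u7u7RERERERERBEREREREWZmZmZmZmZmZmZmZmu7u7u7u7tEREREREREERERERERZmZmZmZmZmZmZmZmu7u7u7u7u0RERERERERBERERERFmZmZmZmZmZmZmZmu7u7u7u7u7"/>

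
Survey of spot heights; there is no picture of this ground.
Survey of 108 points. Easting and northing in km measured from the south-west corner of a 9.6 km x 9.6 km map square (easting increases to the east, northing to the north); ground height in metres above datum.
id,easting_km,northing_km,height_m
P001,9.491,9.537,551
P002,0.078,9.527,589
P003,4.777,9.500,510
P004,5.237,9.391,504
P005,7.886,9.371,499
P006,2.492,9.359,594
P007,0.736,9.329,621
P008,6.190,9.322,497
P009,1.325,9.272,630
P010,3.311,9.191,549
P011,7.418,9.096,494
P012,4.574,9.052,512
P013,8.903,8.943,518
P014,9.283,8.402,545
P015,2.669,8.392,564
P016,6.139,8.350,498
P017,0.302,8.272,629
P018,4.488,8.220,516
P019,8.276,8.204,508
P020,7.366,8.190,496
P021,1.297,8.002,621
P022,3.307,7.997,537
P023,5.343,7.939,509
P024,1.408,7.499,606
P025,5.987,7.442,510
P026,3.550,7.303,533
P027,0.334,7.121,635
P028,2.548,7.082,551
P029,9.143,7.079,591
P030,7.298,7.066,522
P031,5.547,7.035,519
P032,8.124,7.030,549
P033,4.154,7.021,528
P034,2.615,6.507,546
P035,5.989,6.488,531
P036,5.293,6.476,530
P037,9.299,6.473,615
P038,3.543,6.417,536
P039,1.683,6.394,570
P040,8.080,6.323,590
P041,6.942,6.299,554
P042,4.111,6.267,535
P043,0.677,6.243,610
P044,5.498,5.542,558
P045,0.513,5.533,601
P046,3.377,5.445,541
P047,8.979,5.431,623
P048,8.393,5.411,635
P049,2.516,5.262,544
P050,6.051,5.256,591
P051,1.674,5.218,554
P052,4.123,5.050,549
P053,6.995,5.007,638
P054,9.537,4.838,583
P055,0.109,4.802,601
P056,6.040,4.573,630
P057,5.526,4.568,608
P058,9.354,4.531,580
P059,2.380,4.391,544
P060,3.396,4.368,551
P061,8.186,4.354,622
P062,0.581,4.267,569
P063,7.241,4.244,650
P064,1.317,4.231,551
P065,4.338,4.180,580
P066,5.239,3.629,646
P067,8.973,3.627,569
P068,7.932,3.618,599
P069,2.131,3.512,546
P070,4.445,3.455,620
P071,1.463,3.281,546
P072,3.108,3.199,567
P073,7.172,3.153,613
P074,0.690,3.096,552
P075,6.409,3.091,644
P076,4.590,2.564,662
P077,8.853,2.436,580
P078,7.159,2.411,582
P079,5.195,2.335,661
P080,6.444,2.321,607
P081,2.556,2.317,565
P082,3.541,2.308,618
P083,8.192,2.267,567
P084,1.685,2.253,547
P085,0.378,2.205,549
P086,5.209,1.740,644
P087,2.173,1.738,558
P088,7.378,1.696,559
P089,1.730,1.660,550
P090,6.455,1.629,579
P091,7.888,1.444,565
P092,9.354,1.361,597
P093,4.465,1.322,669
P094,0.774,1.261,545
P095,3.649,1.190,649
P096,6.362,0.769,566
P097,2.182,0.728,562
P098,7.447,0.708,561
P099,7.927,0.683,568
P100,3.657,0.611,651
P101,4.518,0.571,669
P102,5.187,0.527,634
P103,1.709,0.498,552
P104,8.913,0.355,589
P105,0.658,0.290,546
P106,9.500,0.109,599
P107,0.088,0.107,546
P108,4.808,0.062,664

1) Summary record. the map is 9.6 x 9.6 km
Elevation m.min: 493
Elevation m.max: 674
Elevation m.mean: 574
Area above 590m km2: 32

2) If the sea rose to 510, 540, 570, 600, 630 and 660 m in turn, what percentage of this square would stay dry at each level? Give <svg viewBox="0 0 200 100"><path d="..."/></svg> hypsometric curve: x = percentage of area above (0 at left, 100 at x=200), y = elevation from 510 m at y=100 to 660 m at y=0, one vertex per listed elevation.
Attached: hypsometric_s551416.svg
<svg viewBox="0 0 200 100"><path d="M184 100l-25-20-63-20-38-20-29-20-22-20"/></svg>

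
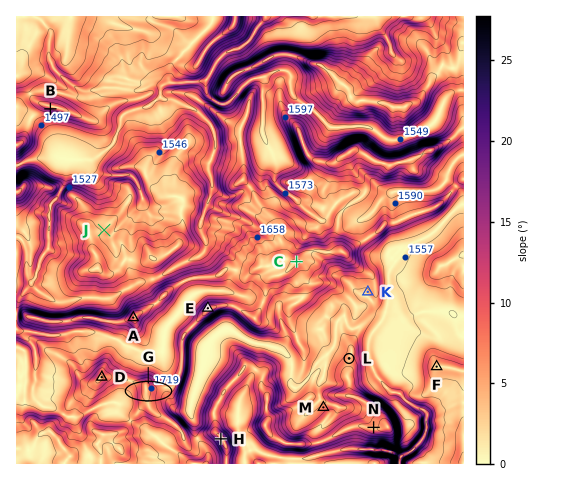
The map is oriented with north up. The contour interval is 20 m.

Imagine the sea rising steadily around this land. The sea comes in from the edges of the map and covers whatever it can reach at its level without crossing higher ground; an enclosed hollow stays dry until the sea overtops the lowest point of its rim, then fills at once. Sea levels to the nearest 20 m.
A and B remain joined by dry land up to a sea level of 1480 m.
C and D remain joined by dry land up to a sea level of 1660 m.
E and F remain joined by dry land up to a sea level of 1560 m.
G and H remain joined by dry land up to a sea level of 1640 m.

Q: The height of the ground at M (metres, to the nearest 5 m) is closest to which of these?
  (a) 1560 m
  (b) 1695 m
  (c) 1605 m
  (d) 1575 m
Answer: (c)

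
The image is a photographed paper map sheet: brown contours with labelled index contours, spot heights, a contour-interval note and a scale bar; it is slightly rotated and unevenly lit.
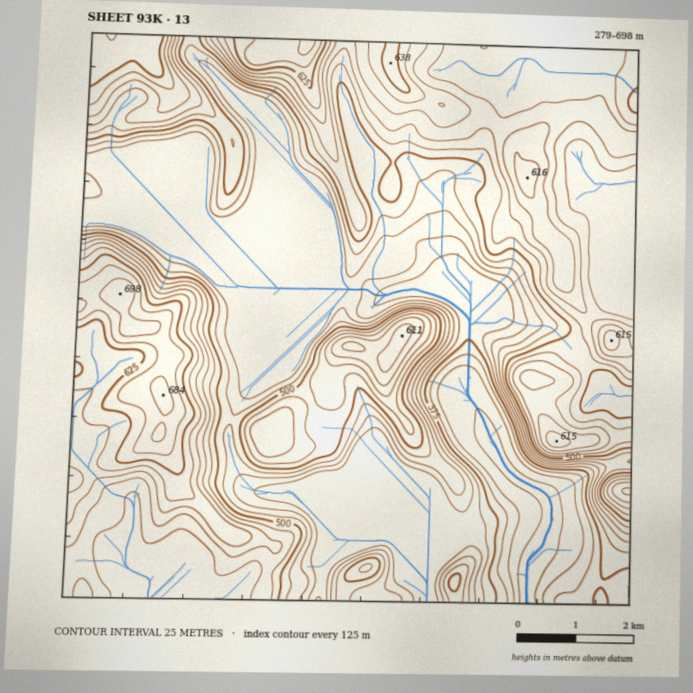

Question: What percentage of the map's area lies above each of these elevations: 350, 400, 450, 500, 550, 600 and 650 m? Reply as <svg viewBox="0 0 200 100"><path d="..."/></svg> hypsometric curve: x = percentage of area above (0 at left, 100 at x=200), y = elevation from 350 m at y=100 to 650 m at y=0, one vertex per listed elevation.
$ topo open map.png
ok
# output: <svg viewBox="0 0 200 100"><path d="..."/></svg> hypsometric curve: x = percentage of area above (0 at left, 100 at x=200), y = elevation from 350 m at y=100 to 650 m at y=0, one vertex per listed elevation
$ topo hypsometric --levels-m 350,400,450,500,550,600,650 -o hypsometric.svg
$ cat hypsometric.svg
<svg viewBox="0 0 200 100"><path d="M189 100l-9-17-48-16-28-17-51-17-31-16-15-17"/></svg>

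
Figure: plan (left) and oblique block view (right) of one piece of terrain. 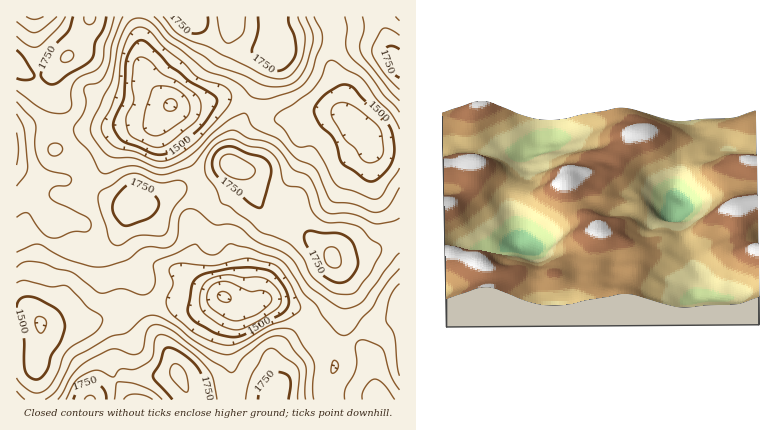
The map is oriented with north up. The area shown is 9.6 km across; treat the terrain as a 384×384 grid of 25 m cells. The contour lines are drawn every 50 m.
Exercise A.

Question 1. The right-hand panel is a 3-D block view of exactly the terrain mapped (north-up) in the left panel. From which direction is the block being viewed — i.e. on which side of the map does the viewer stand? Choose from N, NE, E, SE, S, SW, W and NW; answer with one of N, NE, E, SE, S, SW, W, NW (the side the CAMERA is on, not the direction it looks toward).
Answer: W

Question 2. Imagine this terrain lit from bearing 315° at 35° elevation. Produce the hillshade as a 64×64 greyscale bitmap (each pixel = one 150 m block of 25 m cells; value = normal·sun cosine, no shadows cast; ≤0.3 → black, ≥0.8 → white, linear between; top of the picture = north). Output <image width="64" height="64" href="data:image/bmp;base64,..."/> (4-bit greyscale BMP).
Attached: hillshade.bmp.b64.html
<image width="64" height="64" href="data:image/bmp;base64,Qk12CAAAAAAAAHYAAAAoAAAAQAAAAEAAAAABAAQAAAAAAAAIAAATCwAAEwsAABAAAAAAAAAAAAAAABEREQAiIiIAMzMzAERERABVVVUAZmZmAHd3dwCIiIgAmZmZAKqqqgC7u7sAzMzMAN3d3QDu7u4A////AIms3u7u26hkQzNFZ4iZh3ZVaJq7uphkM0Voqqqqqph3iJve7/7cqHZVVVVniIiHZlZ4mru6mHUzNGiau7qqmHeIms3u/+y5h3ZmZ3iIiHdmVniau8uphjI0Z5u7u6qYd3iavN7/7bqYiIiJmZmId2ZmeKu7u7qXQiRXmru7qodmZ4q83e7typmZmqu7qph3ZneJq7u7uphkNFaKu7uph2VmiavN3d3LqZqqvMzLmId3iJmru7uqmXZFVnmruqmGVVZ5q8zd3cuqqaq83MupiHiZq7y7u6mZh2ZneJqqqXZVVnmrzN3N3LupmrzMy6mIiJq83dzLqYiHd3eIiaqphlVWaKvM3Mzdy6qqu8y7qYiZqrze7typh3eHd3iJmpmHZWZoq7zMzMzMuqq7zLqYiZqqvN///sqHd4h3eIiZmZhmZmiaq7u7zMy6qrvMupiJmqq73v//3Kh3iIiIeImZmHZmaJqqqqq7u7u7vMy6mImZmqvO///9uoiJmIh3eIiIh2ZnmqqZmaqqqrvMy6mYiJmZqr3v//7bqIiYiHZnd3h3ZmeJmZiIiZmZq7zLqZiIiZmaq87//u26mZiIdlVmZ3dmd3iJiIiIiIiZqqqYh3d4iZqqq97+7cqpmYh2VVVWZmZ3d3iIiId3eIiIiId2ZlaJmqmZrN7dupmYh3ZERFVVZmd3eIiIh3d3d3dmd2ZlRGiZqYeJvMypiId2ZUQ0RFVlZnd3iIiHdmd3dmVmZmQyRniZh3iau6mHd2ZVVDM0RGZmd3eIiIh2Z3d3ZVZmZTIkV3d3d4maqYd3ZVVUMzM0Znd3ZniIh3dnd3dmZnZlMRI1ZlVmeJmZmHdmVERDMjNWd3dmZ3d3d3eIh3Znd2VCEBNVVFZ4mZmYd2ZUREQzM1Z3d3Zmd3d2Z3iIdmZ3ZUMQAjRERWeJmqmHdlVVVEMzVWd3dmZnd2ZmZ3d2VVZmVDISM0REVoiZqqmHZlZVRDNFZnd3Znd3dmVWZmVDRWZmVEM0RVRFeImaqYd2ZmZVRFVWd3iIeIiHZVVVVUM0Z3d2ZlVVVVZniJqqmHdnd2VVVWd4mZmImZh1VVVVVDRXiIdndmZmZneJmqqph3eIh2ZmZ4maqZmZmYZEVVVURGeJh2d3d2Zmd4maq6qYd4mYd3d3iZqqmaqph1RVVVRFZ4mHZniHd3d4iZqrupmIiZmYmHiJmaqZqqqYZVVmVEVniIdmd4h3eJiZmau7qpiJqqqpiIiImZmaqZhmZmZkRWeId2ZneHd4mZmZmru6qZq7uqmHiIiIiJmqmHZmZmQ0Z4iHZnd4d2iamIiKvLuqqru7qYd4h3d4iaqpdmZWVDNWiIh3iIh3Z4qYd3mru6qqvLuqmIiIiIiaq7qYd2ZlQ1aJmYiIiHd3iZh2Z5u7qpq8y6qZiIiZmZqry6mYh3dUVnmpiIiHZneJmHZWiqqqmrzMqqmZmZmZqrvMupmZmHZmeJmHeIdlZ4mYdlZ5qqmavMy6qZmZmZmqvM3KmZqqmHd4iYd3d2VWiZl2ZniZmZq8zMupmZmZmZq83cupq7y6mIiId2Z3ZUV5qYZmeJmZmrzdy6mIiIiJiavN3LqrzduqqpiHZmdlRWial2Z4mZmavN3LqYdmd3iImrzcuqve7cu7uph3d3ZVZ5qYdneJmZq83cuph2Znd3iKvMy6rN7u3d3cupmZmGZniqmHd4iJmrzMy7qYdnd3d4m7y6q83u7u7u7bqaqph2eJmYdmeIiau8zMu6mHeIh3iavLqqze7u7//9yqq7qYd4qZh3Z4iIqrvMy7upiIiId4mruqq83u7v//7Lqruph3iqmIdniIiaq7u7u6mYd4d3eImamrzd3e///suau7qYeJqZh3eJiZqru7u6mZh2dmZ3d4iJq83d7v/+ypmqqph4mZiId4iImqqqqqmYh2VVVVZmZ3iavN3u7+7KmIiJmHiZiIh3iIiJmqmZmYdmVERDNFZmd4mrzd3u7cuYd3eHd4mHd3eIiIiJmYiIdmVUREMjNVZniavMzN3dy5h3ZnZmeHdmZ3iIiImYiHd2ZlVERDI0VVZnmru7vM3LqIdmZmVmZmZmd3iIiIiId3dmZlVUQzNFVVZ5qqqqvMuph2VVVVVVVVZ3eIh3h4iId2ZmZlRDNFZmVWeIiYiaq6mHZURERERFVniImIiHeIh3ZVVmVDMzVnZlVnd3d3iZmHdlQyI0REVWeJmZiIZ3iIdkRFZUMiNWd2ZWZmZmZneId2VDISNFVWZ4iZmIhneIh1QzNEMyIkZ3dmZ3dmVVZmd2VUMhEjRWZmeImIiGeJmXZDIzMyEiRniHd3iHZlVWZmZlQyISNFZ3d3iJiId4mqhlQzMyERJHiIh3eIh3ZWZmd3ZTIhI0Vnd3eImZl3irupdVREMQAkZ4iId3d3d3d3eIiGUyESRXiIiImamYiavMuXZlQyEBNXeId3d3d4iImZmZhlMhI1eJmZqqqpiZvMzKmHZDIRE1eId2ZmZniJqqqqmYZTIjV5qqq7u6qJq8zcuodkMREjV4iHZVVWd4mru6qph2QzRXmqu7u7qomrzdy6l2QhACNXiIdlVVVniau7uqmHZURWeau7u7upiavN3cuXZDEQE1Z4iHdlVVZ5q7uqmYd2VWeJqqu7qpmJq83d26hkMhETRniJiHZVVXmru6mYd2ZWeJmaqqqpmYmrzd7cuXUyIiNFZ4iYh2VVeKu7qYd2VVZ5qqqaqpmI"/>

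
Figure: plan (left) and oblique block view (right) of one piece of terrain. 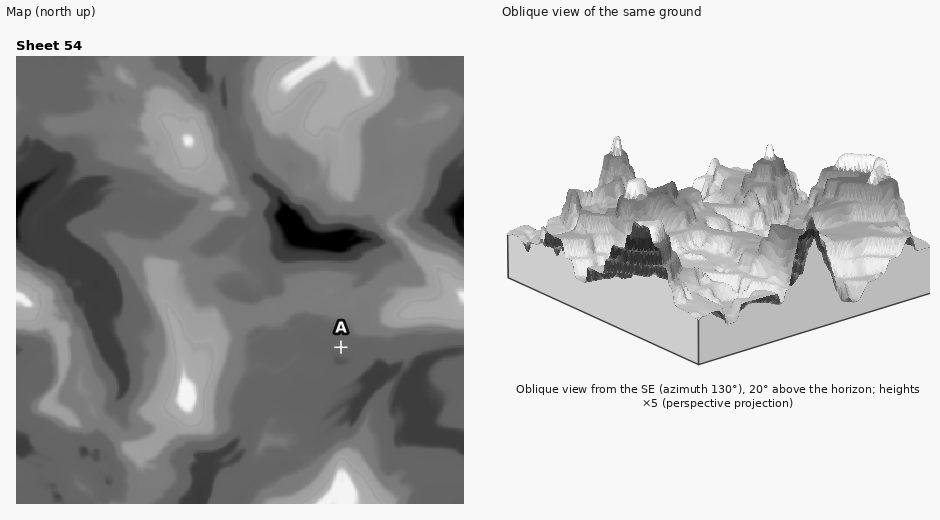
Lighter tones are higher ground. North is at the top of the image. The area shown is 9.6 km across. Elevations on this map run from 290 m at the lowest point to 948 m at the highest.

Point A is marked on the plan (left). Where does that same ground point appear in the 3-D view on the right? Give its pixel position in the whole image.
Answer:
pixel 728 267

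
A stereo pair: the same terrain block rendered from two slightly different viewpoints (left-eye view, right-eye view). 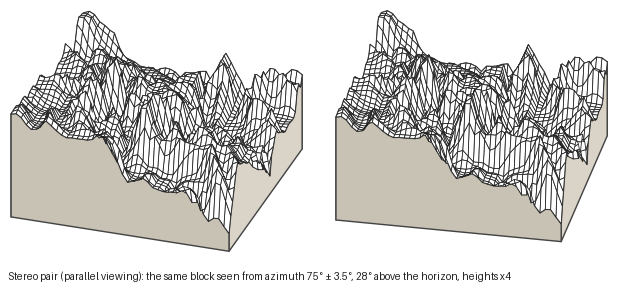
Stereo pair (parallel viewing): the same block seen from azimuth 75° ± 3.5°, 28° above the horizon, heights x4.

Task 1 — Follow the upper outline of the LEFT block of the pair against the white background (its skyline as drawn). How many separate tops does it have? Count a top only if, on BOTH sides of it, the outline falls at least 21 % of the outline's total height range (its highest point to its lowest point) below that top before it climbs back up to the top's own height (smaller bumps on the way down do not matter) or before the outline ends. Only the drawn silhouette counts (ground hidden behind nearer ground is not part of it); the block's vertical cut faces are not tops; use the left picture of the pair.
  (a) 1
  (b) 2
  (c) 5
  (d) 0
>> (b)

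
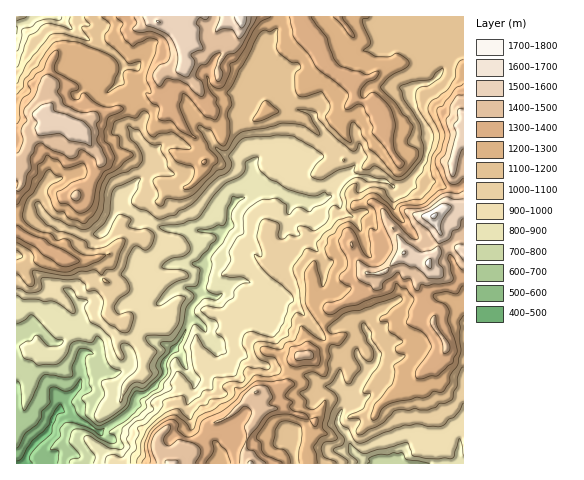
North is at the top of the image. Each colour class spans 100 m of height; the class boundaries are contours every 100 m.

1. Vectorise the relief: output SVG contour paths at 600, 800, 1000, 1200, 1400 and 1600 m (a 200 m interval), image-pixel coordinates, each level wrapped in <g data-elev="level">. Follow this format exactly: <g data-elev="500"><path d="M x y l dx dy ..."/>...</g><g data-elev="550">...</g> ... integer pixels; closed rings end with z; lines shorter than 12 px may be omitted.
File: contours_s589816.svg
<g data-elev="600"><path d="M17 448l2-2 6-13 12-9 4-6 1-7 8-8 0-15 5-1 8 4 6 0 5-3 7-9 1 2-1 8-8 10-1 4 5 10 5 5 14 11 8-1-1 6-3 1-8-5-17-7-11 0-4 5 0 9-10 12 6 1 3 2-1 11"/></g><g data-elev="800"><path d="M367 463l3-1-1-3 1-1 5-3 27-2 4 6 24 4"/><path d="M17 323l8-3 7-5 22 22 9 4-4 5-10 0-13-11-4 5-6 1-6 5 4 12 8 3 7 4 16 0 4-2 8-8 3-11 4-2 6-1 11 2 6-7 5 4 6 23 5 5 8 3-5 6-12 3-2 2 2 14-6 9-4 12 2 3 3 2 8-3 18-13 8-18 4-1 4 1 4 0 12-12 2-4-3-8 9-14-5-7 2-1 11-2 9-13 4-19 8-11-1-4-7-6 10-1 3-7 1-10-7-4-1-2 7-4 17-21-2-4-14-2-3-2 11-1 10-4 5 1 3-5 1-12 5-13 13 1-7 5-6 9-1 6 3 7-1 4-4 3-6 12-12 15 1 8-5 22 6 5 9 1-6 6-13-1-8 9 0 6 11 11 1 5-1 2-11-8-3 3-8 20 2 7 2 15-1 1-4-3-7-10-4 3-2 4 1 10-7 9-1 6-17 11 0 9-24 19-2 10 4 8-1 3-3 1-10-2-20-12-6 1 1 5 10 14-1 7"/></g><g data-elev="1000"><path d="M347 463l0-3-14-9 1-3 8-3 2-4 0-3-5-6-4-8 2-8 4-6 1 0-2 9 1 5 8 5 6 12 6 2 43-18 13-1 11 2 14 0 7-7 6-2 8-14"/><path d="M17 288l10 5 6 0 8-3 0-10 1-2 38 1 5 5 2 7 9 0 6 7 1 6-2 10 3 6 16 12 5 1 4-1 4-12 0-6-4-2-10 2-5-6 4-8 10-7 2-3-2-7-7-9 4-7 3-11 5-9 4-1 7 4 3 0 5-6 2-9-2-4-5-2-9 0-8-2-1-2 2-4-1-3-10-4-4 3-10 18-7 3-6-3 11-12 5-8 2-20 2-5 4-4 19-8 4 0-3 11-5 10 0 5 7 5 8 2 12 8 16-4 5-5 12-5 22-24 15-10 3-7-3-9 10-14 6-3 32-3 15 1 21 11 11 10-8 8-5 8 0 3 4 3 7 1 15-10 18-5-1 6 1 2 14 2 8 3 8 1 10 7-2 2-4-4-21-2-10-5-7 2-6 6-5 8 2 9-1 6-6-3-3 2-3 3 0 7-2 5-12 9-10-4-7 0-1 2 3 6-2 1-10-1-3 3-5 1-2-3 2-9-2-4-12-4-4 1-5 16 5 20-2 1-5-3 0 3 9 14 26 21 3 6 0 3-5 5-5 17-4 9-6 5-21-5-7 2-3 10 4 7 1 6-6 5-6 14-20 1-2 4 0 8-10 2-3 6-12 8-1-1-2-7-3-1-13 2-6 2 0 6-4 6-13 12-8 3 1 6-3 8 0 7-5 7-1 8"/><path d="M70 17l-1 4 3 8-25-6-6 3-6 7-6 2-10 29-2 3"/></g><g data-elev="1200"><path d="M290 463l0-5-4-6-2-2-7-2-4-3 2-15 5-7 4-2 13 3 4 3 1 8-3 18 0 10"/><path d="M317 463l-3-17 6-8 7-4-5-8 4-24-1-2-9 8-5 1-5-3 0-6-6-8 6-3 3-5-1-3-4-5 1-2 8-2 9 4 4 0 2-6 0-7 2-6-1-7 1-4 3-2 7 1 7-9 0-2-3-2-14 1-3-4 2-3 17-13 15-3 37-14 4 2-1 3-21 18 1 2 7 1 1 10 14 9-1 2-6 4-1 2 2 4 8 3-11 9 1 7-3 12-18 21-3 12 3 3 4-2 4-9 8-5 27-7 7 1 5-2 4-5 7 1 4-1 5-8 2-8 7-12 3-13-2-28 4-7"/><path d="M17 243l14 8 3 5 0 6 4 3 8 4 15 3 8 0 8-4 10-2 11-5 8-5-5-2-10 1-8 0-9-6-4-7-3-3-4 0-6 1-7-6-9-2-9-4-6-5-3-5 1-11 3-8 6-6 13-21 4-2 5 5 8 3-2 2-9 5-4 4 0 5 6 14 3 4 7 0 6 7 13 5 3-1 8-8 3-6 4-23 5-11 13-7 14-13-2-3-11-5-1-10-7-3 0-2 2-9 12-6 11 1 7-7 5 4-2 14 4 7 3 1 5-3 13-2 18 14 1 2-2 1-16-1-4 3 7 11 15 4 3 2-1 11-10 9 5 1 7-3 14-13 9-12-1-4-8-9-7-14-4-5 0-3 2-1 10 5 9 14 4 2 3-1 4-12 0-10-2-10 4-9-2-7-3-5 6-8 6-14 8-13 11-22 6-5 6 2 7-4-1 19 1 3 14 12 7 1 2 2 1 3-5 5-1 3 0 13 3 6 6 2 18-5 8 12 0 5-5 8 6 9 12 12 7 5 1-2-2-8 1-8 3-3 2 1 6 7 1 5 5 6 2 8 9 7 17 19 3 2 5-2 13-15 3-5-1-5-9-5-2-2 6-17-6-8-4-4-7-11-14-13-1-3 9-11 17-9 2-5-3-3-8-5-2-1-7 4-12 0-14-7 6-4 2-4-9-22 7-3"/><path d="M254 122l11-3 12-6 2-2-11-9-4-1-11 17 0 2z"/><path d="M463 60l-3 1-2 3-3 13-7 12-10 9-6 3-4 5 1 6 7 13 4 11-3 11-5 10-2 10 2 9 3 6-5 8-9 9-21 4-3 3-2 3-16-13-4-3-6 1-8 5-8 2-3 5 2 3 3 1 9-1 4 1 0 3-7 7 0 11-10-8-3-1-8 3-5 8-7 4-3 13 3 7 6 5-11 25-2-2-6-24-3 1-7 9 1 33 18 29 2 7-3 0-5-2-17-12-6 14-9 3-4 6-20-2-2 3 3 4 13 4 5 10-1 6-11 3-14-2-11 12-3 1-6 0 0 7-3 3-11 6-8 6-14 6-5 12-2 2-2 0-5-9-9-6-5 0-9 5-9 7-4 6-5 12 2 11-4 7"/><path d="M102 17l8 8-5 10 0 6 24 23 11-2-1 8-14 1-2 3 1 10-17 8 7-8 5-13-1-7-3-5-10-6-27-11-14-1-8 1-3 2-7 8-8 14-6 4-7 9-2 9-6 6"/></g><g data-elev="1400"><path d="M195 463l6-11-1-4-4-3-17-6-10 7-4-3-1-5 6-10 1-2-3-1-11 7-5 8-1 9 5 14"/><path d="M266 463l-13-12-5-2-1-3 1-7 16-21 3-4 11-5-9-5 4-7-5-9-8-3-9 3-23 27-14 8 4 0 13-6 13-11 7 4 0 4-6 12 1 14-5 12-1 11"/><path d="M296 360l3 1 13-2 1-2 0-3-4-4-11 1-3 4z"/><path d="M443 353l2 1 4-3 1-5-12-18-2-12-2-1-3 4-1 4 12 18z"/><path d="M353 248l-2-6-1 2z"/><path d="M76 201l3-1 2-4 0-3-4-3-3 1-3 4 1 4z"/><path d="M17 191l2 0 6-5 2-11 4-7 0-11 2-4 2-7 5-3 30 16 6-2 3-6 4-1 12 8 3 9 4 0 3-2 1-7-9-18 2-7-3-9 4-5-2-5-4-3-14 1-16-7-6-13 2-5-2-6-9-6-3 0-5 3-7 19-10 12 0 4 3 7-6 9 2 12-4 10-2 2"/><path d="M463 191l-5 3-10-1-6 1-15 12-4 2-18 1 0 4 12 19 1 5-1 2-7-2-18-19-7-8-4-1 2 13 9 23 0 6-7 11-6 4-10 0-11-6-1 2-1 3 1 11 1 3 12 6 3 5 3 0 6-2 1-4 1-3 14-9 5 7 8 0 3 9 3 3 2-1 2-6 6 2 24-4 2-4-3-14-2-5 1-5 4 2 6 10 4 4"/><path d="M463 95l-7 1-6 9 0 10-4 5 4 17-5 17-5 7 7 18 3 4 6 1 7-6"/><path d="M134 17l3 5-4 6 1 3 6 1 10-1 5 2 9 5 5 7 1 9-1 6-3 3-7 2-6 9 0 4 4 6 3 2 7-8 12 2 9 5 6 7 7 4 2 0 1-5-2-9-6-6 3-9 2-2 6-1 8-10 6-1-7 18 2 9 4 1 3-7-3-7 1-4 6-8 8-2 6-6 16-30"/></g><g data-elev="1600"><path d="M428 267l3 2 1-2-1-8-3 0-3 4z"/><path d="M440 235l2 0-2-7 2-7 9-14-6-4-5 1-19 12 15 13z"/><path d="M235 17l1 4 6 7 4-4 1-7"/></g>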